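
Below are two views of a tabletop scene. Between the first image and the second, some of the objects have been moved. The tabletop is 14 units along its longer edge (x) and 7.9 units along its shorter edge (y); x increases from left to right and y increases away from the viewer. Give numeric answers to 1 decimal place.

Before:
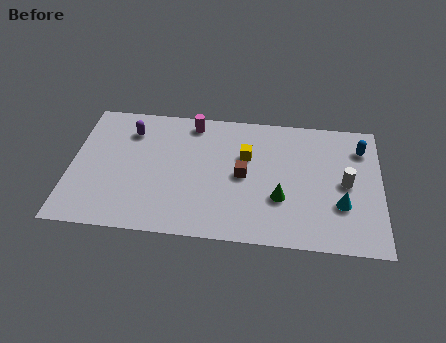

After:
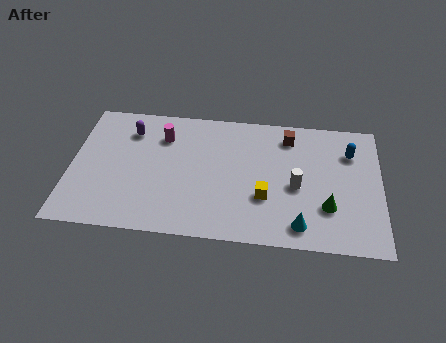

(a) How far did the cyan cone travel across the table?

2.3

From (12.2, 2.6) to (10.4, 1.2), the cyan cone covered √(1.8² + 1.4²) ≈ 2.3 units.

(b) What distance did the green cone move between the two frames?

2.1

The green cone moved from about (9.5, 2.7) to (11.6, 2.4), a distance of √(2.1² + 0.3²) ≈ 2.1.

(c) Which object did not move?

the purple capsule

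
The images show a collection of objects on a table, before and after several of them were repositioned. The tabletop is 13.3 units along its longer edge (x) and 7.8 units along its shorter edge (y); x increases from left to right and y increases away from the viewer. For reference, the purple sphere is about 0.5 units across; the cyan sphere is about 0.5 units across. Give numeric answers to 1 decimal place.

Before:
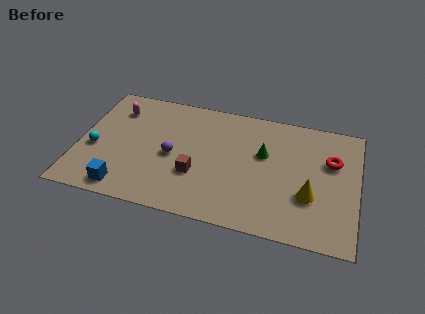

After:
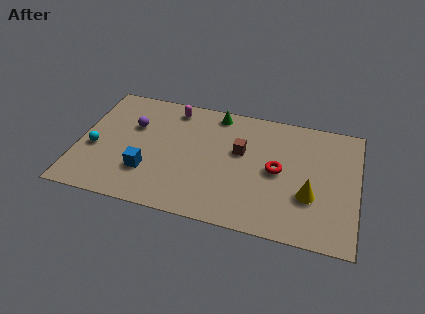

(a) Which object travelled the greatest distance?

the green cone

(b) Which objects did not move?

the cyan sphere and the yellow cone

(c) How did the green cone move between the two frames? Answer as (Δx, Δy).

(-2.4, 2.1)

The green cone started near (8.8, 4.8) and ended near (6.4, 6.9).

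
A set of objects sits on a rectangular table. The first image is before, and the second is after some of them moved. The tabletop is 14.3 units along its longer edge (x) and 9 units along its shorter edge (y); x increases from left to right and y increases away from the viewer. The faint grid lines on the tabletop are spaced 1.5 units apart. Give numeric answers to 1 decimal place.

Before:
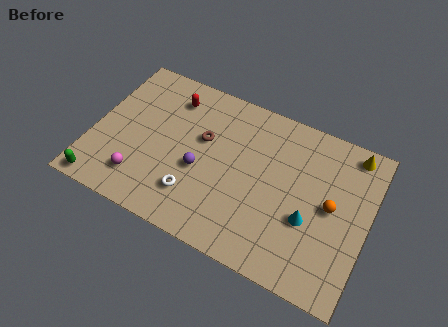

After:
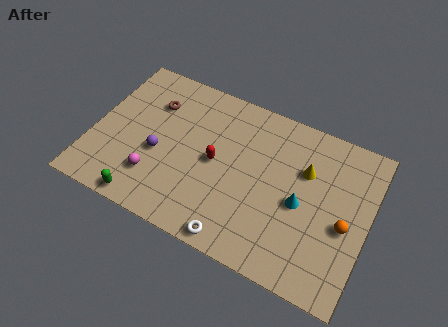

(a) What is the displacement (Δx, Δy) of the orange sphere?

(0.8, -0.7)

The orange sphere was at about (12.4, 4.6) and moved to about (13.2, 3.9).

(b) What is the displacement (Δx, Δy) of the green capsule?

(2.3, 0.0)

The green capsule was at about (0.9, 0.8) and moved to about (3.2, 0.8).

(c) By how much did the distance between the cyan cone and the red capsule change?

-4.1

The distance was about 8.6 in the first image and 4.5 in the second, so they moved 4.1 units closer together.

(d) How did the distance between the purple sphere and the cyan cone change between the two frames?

+1.7

Before: roughly 5.7 units apart; after: 7.4. That's 1.7 units further apart.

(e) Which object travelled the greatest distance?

the red capsule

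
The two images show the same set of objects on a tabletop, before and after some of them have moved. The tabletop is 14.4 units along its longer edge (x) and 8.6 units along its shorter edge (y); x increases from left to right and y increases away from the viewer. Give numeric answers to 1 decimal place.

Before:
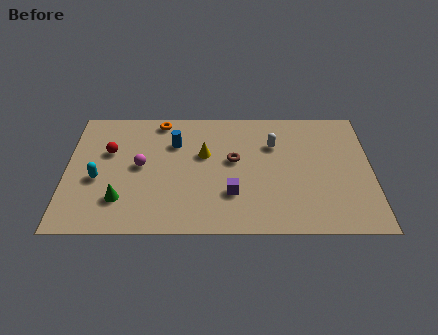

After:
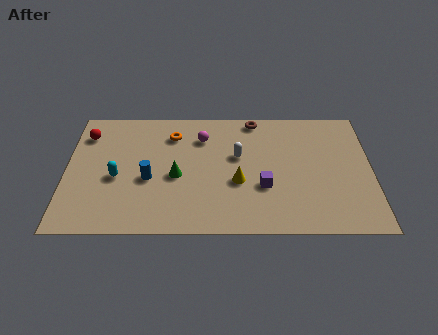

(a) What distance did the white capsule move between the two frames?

1.9

The white capsule was near (9.8, 6.0) before and (8.1, 5.2) after, so it travelled √(1.7² + 0.8²) ≈ 1.9 units.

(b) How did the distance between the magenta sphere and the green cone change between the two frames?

+0.5

Before: roughly 2.5 units apart; after: 3.0. That's 0.5 units further apart.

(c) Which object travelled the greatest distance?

the magenta sphere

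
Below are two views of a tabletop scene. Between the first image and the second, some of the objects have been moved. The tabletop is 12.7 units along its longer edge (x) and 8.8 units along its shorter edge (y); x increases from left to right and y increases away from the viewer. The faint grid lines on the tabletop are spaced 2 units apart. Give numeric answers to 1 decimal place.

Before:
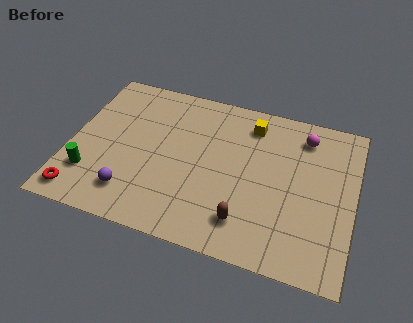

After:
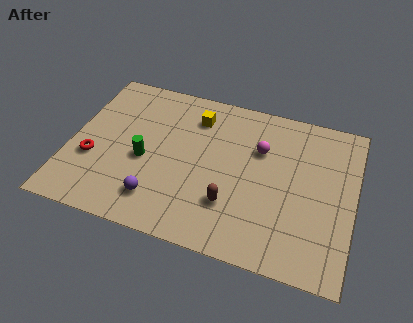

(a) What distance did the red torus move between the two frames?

2.1

The red torus moved from about (0.8, 1.1) to (1.1, 3.2), a distance of √(0.3² + 2.1²) ≈ 2.1.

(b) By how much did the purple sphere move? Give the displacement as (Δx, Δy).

(1.2, 0.0)

From the two frames, the purple sphere sits at roughly (3.0, 1.8) before and (4.2, 1.8) after.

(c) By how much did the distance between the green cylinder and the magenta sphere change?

-5.0

The distance was about 10.4 in the first image and 5.4 in the second, so they moved 5.0 units closer together.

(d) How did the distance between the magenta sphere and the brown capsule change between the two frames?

-2.3

They were about 5.8 units apart before and 3.5 after — 2.3 units closer together.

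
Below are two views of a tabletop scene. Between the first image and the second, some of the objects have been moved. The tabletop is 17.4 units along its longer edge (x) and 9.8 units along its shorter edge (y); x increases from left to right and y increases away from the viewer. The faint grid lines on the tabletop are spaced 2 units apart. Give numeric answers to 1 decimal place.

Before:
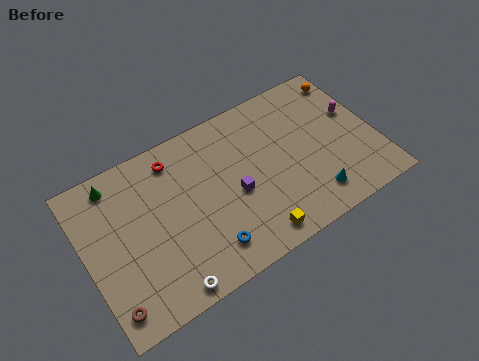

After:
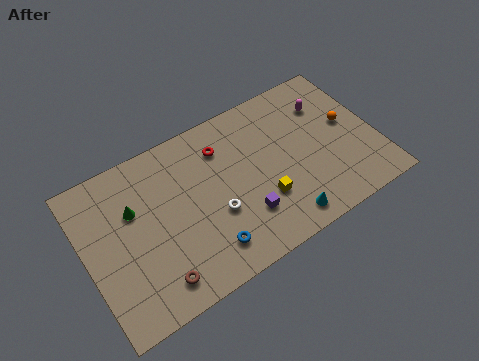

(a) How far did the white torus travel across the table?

4.4

From (4.1, 0.9) to (7.5, 3.7), the white torus covered √(3.4² + 2.8²) ≈ 4.4 units.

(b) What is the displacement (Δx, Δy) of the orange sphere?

(-0.6, -2.9)

From the two frames, the orange sphere sits at roughly (16.5, 8.3) before and (15.9, 5.4) after.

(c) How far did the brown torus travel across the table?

2.7

From (0.9, 1.5) to (3.6, 1.6), the brown torus covered √(2.7² + 0.1²) ≈ 2.7 units.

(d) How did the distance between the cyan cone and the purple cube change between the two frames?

-2.5

Before: roughly 5.0 units apart; after: 2.5. That's 2.5 units closer together.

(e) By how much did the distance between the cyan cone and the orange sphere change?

-1.1

They were about 7.3 units apart before and 6.2 after — 1.1 units closer together.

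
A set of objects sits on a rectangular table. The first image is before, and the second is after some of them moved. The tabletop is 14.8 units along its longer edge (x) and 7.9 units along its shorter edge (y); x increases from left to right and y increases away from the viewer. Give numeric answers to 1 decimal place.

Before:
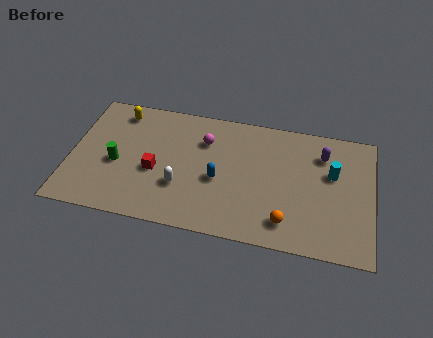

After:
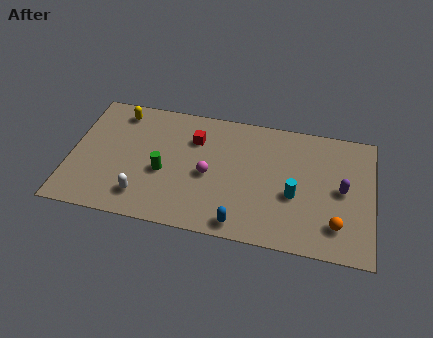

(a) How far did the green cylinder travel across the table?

2.3

From (2.3, 3.4) to (4.6, 3.3), the green cylinder covered √(2.3² + 0.1²) ≈ 2.3 units.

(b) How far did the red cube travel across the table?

3.0

The red cube was near (4.2, 3.3) before and (6.0, 5.7) after, so it travelled √(1.8² + 2.4²) ≈ 3.0 units.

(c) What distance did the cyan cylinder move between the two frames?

2.5

From (12.8, 4.9) to (11.0, 3.2), the cyan cylinder covered √(1.8² + 1.7²) ≈ 2.5 units.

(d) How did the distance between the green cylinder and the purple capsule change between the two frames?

-1.6

The distance was about 10.3 in the first image and 8.7 in the second, so they moved 1.6 units closer together.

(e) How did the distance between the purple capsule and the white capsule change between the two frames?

+2.3

Before: roughly 7.6 units apart; after: 9.9. That's 2.3 units further apart.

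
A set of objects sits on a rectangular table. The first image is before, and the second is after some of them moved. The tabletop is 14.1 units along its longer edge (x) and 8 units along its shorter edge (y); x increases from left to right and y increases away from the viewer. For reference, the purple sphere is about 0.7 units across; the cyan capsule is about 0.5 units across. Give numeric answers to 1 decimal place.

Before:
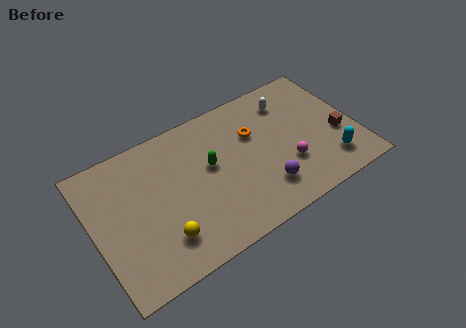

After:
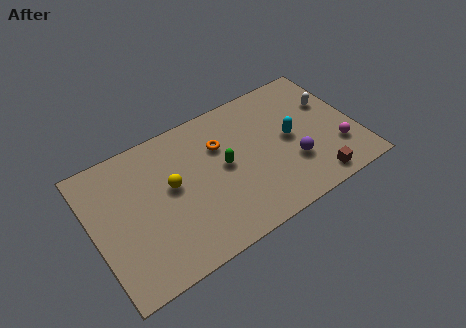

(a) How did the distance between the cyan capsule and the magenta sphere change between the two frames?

+0.5

The distance was about 2.4 in the first image and 2.9 in the second, so they moved 0.5 units further apart.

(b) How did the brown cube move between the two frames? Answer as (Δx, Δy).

(-1.7, -2.1)

From the two frames, the brown cube sits at roughly (13.1, 3.1) before and (11.4, 1.0) after.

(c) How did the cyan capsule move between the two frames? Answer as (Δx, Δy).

(-1.8, 2.4)

The cyan capsule was at about (12.4, 1.7) and moved to about (10.6, 4.1).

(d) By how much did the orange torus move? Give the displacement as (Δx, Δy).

(-1.8, 0.2)

The orange torus started near (8.8, 5.3) and ended near (7.0, 5.5).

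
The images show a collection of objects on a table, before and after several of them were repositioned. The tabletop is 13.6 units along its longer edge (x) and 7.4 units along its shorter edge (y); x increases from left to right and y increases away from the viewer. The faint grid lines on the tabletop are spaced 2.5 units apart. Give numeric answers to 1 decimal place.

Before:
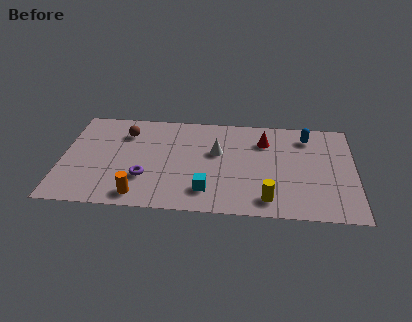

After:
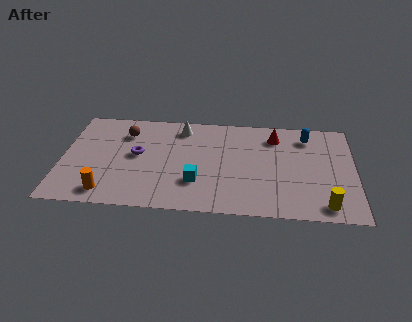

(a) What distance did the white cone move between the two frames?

2.4

From (7.2, 4.5) to (5.5, 6.2), the white cone covered √(1.7² + 1.7²) ≈ 2.4 units.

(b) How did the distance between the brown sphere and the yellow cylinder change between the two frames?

+2.4

Before: roughly 8.0 units apart; after: 10.4. That's 2.4 units further apart.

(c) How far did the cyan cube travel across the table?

0.8

From (6.8, 1.6) to (6.3, 2.2), the cyan cube covered √(0.5² + 0.6²) ≈ 0.8 units.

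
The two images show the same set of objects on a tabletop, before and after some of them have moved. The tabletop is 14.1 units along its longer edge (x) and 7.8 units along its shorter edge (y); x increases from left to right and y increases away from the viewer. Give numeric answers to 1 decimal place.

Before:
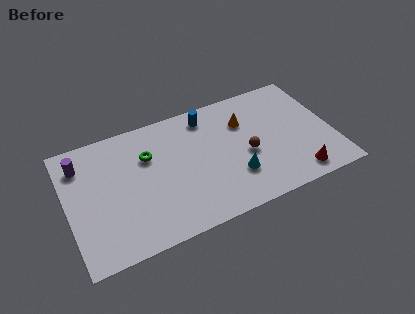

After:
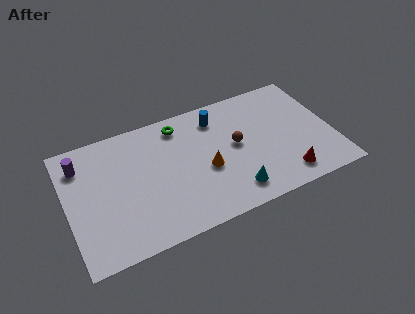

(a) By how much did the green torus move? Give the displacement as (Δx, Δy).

(1.8, 1.3)

The green torus started near (4.4, 5.3) and ended near (6.2, 6.6).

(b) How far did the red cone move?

0.6

The red cone was near (11.9, 1.1) before and (11.3, 1.3) after, so it travelled √(0.6² + 0.2²) ≈ 0.6 units.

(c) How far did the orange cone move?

3.2

The orange cone was near (9.6, 5.5) before and (7.3, 3.3) after, so it travelled √(2.3² + 2.2²) ≈ 3.2 units.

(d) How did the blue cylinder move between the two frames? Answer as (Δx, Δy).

(0.5, -0.3)

The blue cylinder was at about (7.7, 6.6) and moved to about (8.2, 6.3).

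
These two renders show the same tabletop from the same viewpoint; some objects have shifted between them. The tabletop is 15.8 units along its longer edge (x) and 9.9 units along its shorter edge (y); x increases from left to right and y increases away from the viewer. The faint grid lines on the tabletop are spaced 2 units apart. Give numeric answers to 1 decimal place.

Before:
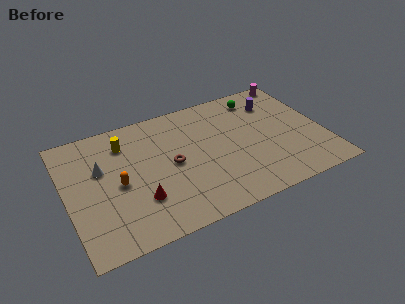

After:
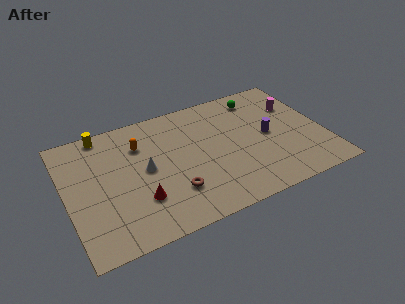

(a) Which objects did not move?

the red cone and the green sphere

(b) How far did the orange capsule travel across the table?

3.1

From (3.1, 4.6) to (4.7, 7.2), the orange capsule covered √(1.6² + 2.6²) ≈ 3.1 units.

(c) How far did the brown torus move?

2.2

From (6.4, 4.9) to (6.2, 2.7), the brown torus covered √(0.2² + 2.2²) ≈ 2.2 units.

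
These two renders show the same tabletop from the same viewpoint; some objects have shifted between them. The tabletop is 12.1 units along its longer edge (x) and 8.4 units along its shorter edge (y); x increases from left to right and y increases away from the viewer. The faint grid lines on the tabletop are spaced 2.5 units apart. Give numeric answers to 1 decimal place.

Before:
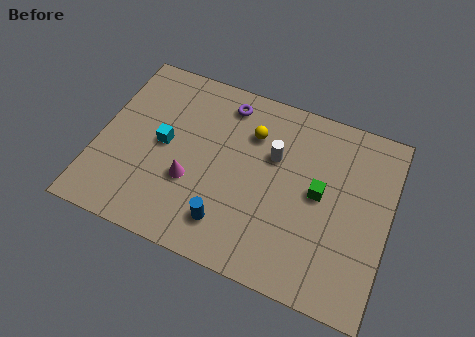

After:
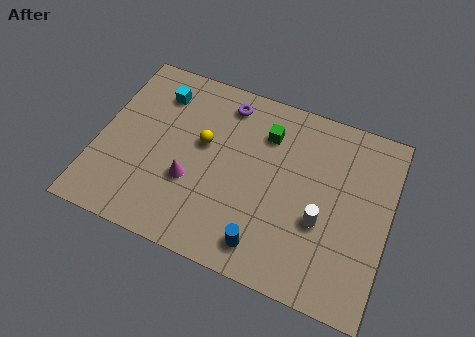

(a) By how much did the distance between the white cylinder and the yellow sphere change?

+4.2

They were about 1.2 units apart before and 5.4 after — 4.2 units further apart.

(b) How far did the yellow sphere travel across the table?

2.2

The yellow sphere moved from about (6.2, 6.1) to (4.3, 4.9), a distance of √(1.9² + 1.2²) ≈ 2.2.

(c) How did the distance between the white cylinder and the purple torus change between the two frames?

+3.1

Before: roughly 2.8 units apart; after: 5.9. That's 3.1 units further apart.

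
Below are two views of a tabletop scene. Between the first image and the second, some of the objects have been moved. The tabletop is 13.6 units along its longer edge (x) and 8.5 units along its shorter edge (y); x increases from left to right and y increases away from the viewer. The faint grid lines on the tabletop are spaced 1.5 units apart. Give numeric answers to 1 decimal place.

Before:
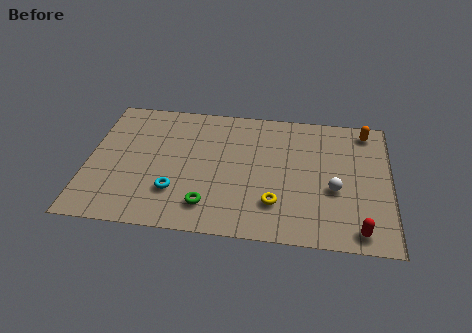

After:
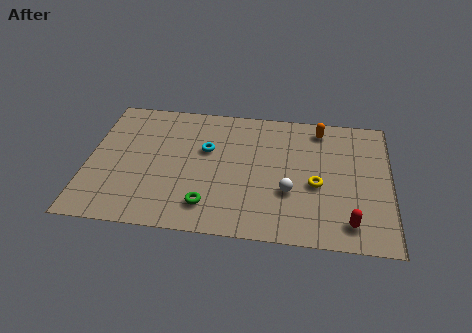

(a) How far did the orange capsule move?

2.1

From (12.5, 7.4) to (10.4, 7.3), the orange capsule covered √(2.1² + 0.1²) ≈ 2.1 units.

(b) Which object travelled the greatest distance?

the cyan torus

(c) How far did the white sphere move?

2.0

The white sphere was near (11.1, 3.4) before and (9.1, 3.0) after, so it travelled √(2.0² + 0.4²) ≈ 2.0 units.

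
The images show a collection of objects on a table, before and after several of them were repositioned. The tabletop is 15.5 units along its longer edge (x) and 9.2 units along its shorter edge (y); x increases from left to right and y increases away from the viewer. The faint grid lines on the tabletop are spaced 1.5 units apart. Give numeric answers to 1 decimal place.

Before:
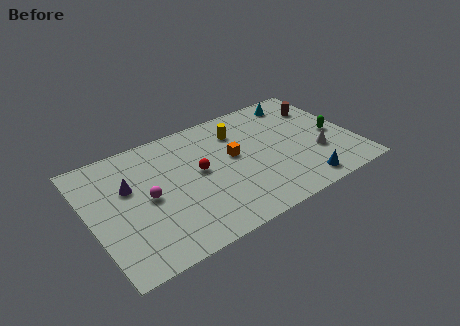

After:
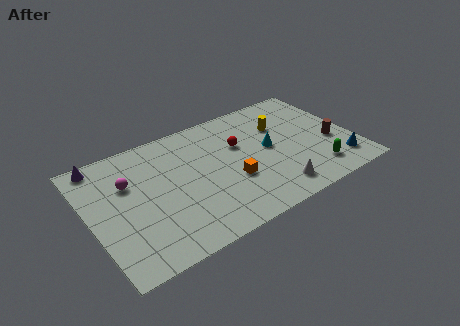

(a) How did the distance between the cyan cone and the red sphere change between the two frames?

-5.2

They were about 7.1 units apart before and 1.9 after — 5.2 units closer together.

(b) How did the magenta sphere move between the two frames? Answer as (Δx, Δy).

(-0.9, 1.6)

The magenta sphere was at about (3.3, 4.5) and moved to about (2.4, 6.1).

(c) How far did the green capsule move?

2.8

The green capsule moved from about (14.4, 4.2) to (12.9, 1.8), a distance of √(1.5² + 2.4²) ≈ 2.8.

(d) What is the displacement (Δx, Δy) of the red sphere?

(2.6, 0.9)

The red sphere started near (6.4, 5.0) and ended near (9.0, 5.9).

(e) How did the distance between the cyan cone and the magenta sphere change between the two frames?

-1.9

They were about 10.2 units apart before and 8.3 after — 1.9 units closer together.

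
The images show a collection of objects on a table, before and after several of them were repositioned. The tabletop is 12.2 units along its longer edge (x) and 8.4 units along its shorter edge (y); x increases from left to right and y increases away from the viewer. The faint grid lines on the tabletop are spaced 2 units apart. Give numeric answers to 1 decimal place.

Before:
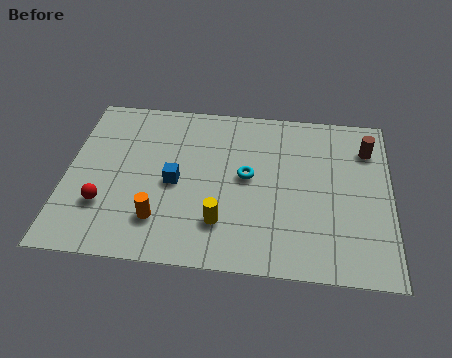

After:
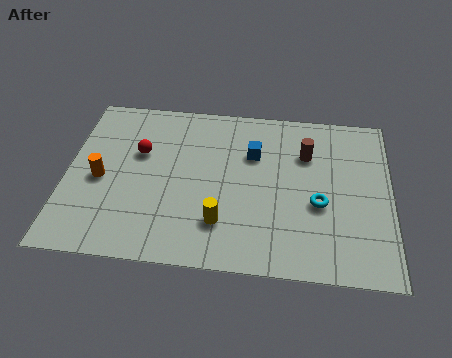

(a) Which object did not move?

the yellow cylinder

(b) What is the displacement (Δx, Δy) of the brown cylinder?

(-2.3, -0.5)

From the two frames, the brown cylinder sits at roughly (11.3, 6.4) before and (9.0, 5.9) after.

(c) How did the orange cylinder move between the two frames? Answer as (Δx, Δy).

(-2.3, 1.8)

The orange cylinder started near (3.6, 2.0) and ended near (1.3, 3.8).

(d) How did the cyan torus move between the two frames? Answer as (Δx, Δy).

(2.7, -1.1)

The cyan torus was at about (6.8, 4.5) and moved to about (9.5, 3.4).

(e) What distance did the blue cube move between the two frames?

3.4

From (4.1, 3.9) to (7.0, 5.7), the blue cube covered √(2.9² + 1.8²) ≈ 3.4 units.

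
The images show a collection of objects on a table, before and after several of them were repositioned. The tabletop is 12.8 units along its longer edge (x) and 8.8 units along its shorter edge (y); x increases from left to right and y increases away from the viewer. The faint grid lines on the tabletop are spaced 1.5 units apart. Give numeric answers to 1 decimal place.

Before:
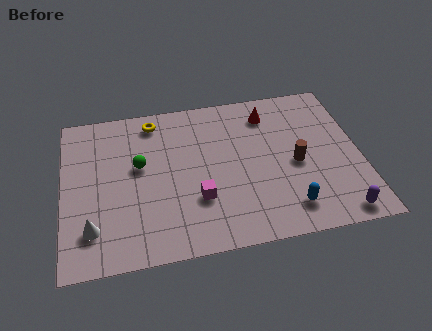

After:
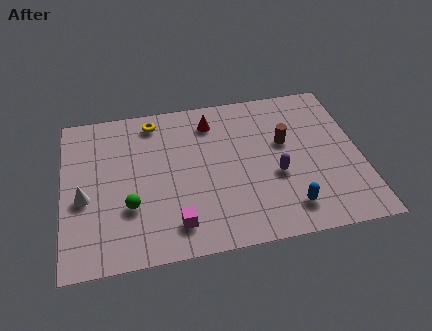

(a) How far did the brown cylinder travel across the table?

1.4

From (10.0, 4.0) to (9.6, 5.3), the brown cylinder covered √(0.4² + 1.3²) ≈ 1.4 units.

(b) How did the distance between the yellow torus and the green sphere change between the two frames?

+2.3

Before: roughly 2.6 units apart; after: 4.9. That's 2.3 units further apart.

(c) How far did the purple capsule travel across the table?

3.6

From (11.6, 0.9) to (9.1, 3.5), the purple capsule covered √(2.5² + 2.6²) ≈ 3.6 units.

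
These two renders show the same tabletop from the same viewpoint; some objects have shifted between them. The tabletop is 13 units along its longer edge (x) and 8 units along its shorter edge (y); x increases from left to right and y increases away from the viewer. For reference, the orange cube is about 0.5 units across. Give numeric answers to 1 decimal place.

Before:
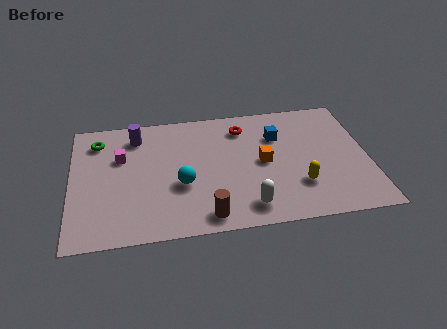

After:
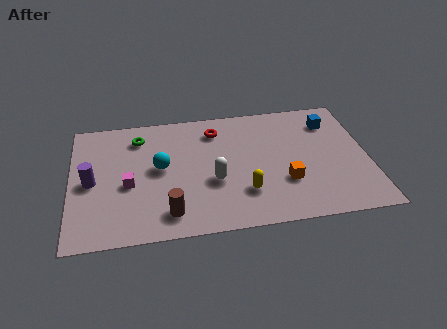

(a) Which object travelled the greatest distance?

the purple cylinder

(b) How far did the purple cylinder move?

3.4

The purple cylinder was near (2.9, 6.5) before and (0.9, 3.8) after, so it travelled √(2.0² + 2.7²) ≈ 3.4 units.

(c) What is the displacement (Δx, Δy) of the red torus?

(-1.2, 0.0)

The red torus started near (7.6, 6.4) and ended near (6.4, 6.4).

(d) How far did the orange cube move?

1.7

From (8.4, 4.0) to (9.3, 2.6), the orange cube covered √(0.9² + 1.4²) ≈ 1.7 units.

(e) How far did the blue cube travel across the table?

2.5

The blue cube moved from about (9.1, 5.6) to (11.5, 6.2), a distance of √(2.4² + 0.6²) ≈ 2.5.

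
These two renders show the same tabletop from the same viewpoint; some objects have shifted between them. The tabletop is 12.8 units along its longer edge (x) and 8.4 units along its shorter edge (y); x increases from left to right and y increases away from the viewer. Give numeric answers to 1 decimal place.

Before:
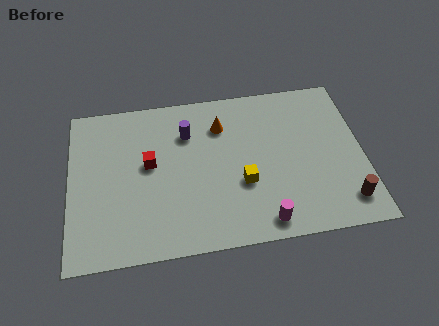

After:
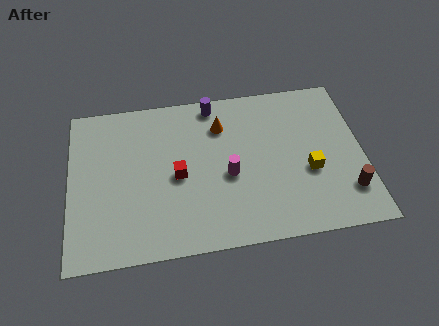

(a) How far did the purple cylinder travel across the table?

1.8

From (5.2, 6.1) to (6.4, 7.5), the purple cylinder covered √(1.2² + 1.4²) ≈ 1.8 units.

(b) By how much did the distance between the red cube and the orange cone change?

-0.5

The distance was about 3.6 in the first image and 3.1 in the second, so they moved 0.5 units closer together.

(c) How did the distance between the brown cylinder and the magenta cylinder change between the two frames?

+1.7

Before: roughly 3.6 units apart; after: 5.3. That's 1.7 units further apart.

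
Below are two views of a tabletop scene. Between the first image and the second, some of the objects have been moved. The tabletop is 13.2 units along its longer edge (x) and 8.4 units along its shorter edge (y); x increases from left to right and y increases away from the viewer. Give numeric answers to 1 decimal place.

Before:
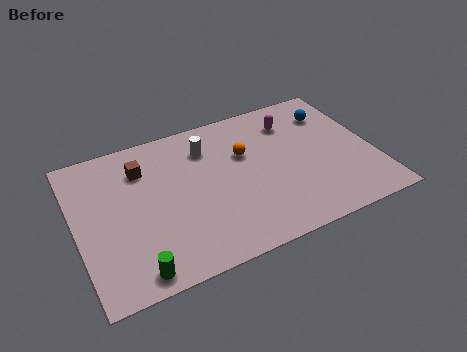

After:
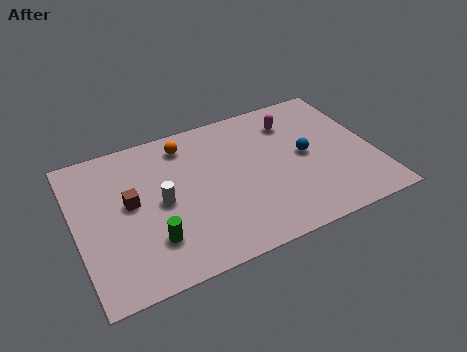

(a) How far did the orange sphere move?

3.0

The orange sphere was near (7.6, 5.4) before and (5.1, 7.0) after, so it travelled √(2.5² + 1.6²) ≈ 3.0 units.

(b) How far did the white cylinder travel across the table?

3.3

From (6.0, 6.4) to (3.7, 4.1), the white cylinder covered √(2.3² + 2.3²) ≈ 3.3 units.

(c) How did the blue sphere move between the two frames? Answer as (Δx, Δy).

(-1.5, -2.1)

The blue sphere was at about (11.7, 6.4) and moved to about (10.2, 4.3).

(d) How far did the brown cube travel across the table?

1.8

The brown cube was near (3.1, 6.3) before and (2.4, 4.6) after, so it travelled √(0.7² + 1.7²) ≈ 1.8 units.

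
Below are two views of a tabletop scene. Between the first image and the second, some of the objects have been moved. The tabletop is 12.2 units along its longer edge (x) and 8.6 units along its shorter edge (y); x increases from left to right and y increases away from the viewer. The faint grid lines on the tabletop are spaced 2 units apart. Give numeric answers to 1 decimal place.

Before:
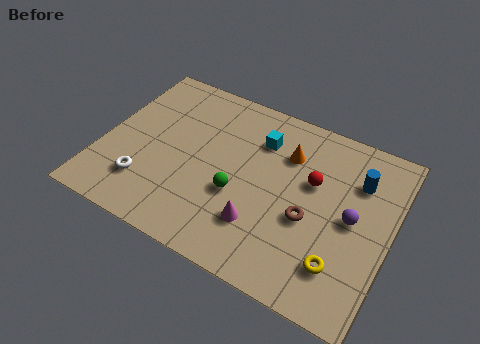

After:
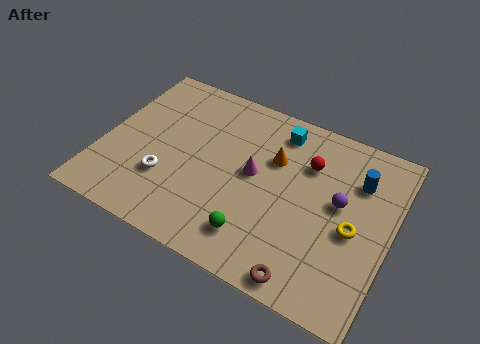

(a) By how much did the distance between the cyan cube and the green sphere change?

+2.4

The distance was about 3.1 in the first image and 5.5 in the second, so they moved 2.4 units further apart.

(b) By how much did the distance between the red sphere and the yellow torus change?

-0.5

They were about 3.7 units apart before and 3.2 after — 0.5 units closer together.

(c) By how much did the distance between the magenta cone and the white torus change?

-0.9

Before: roughly 4.9 units apart; after: 4.0. That's 0.9 units closer together.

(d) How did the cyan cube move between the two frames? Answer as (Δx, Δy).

(0.7, 0.8)

The cyan cube was at about (6.4, 6.4) and moved to about (7.1, 7.2).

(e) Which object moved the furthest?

the brown torus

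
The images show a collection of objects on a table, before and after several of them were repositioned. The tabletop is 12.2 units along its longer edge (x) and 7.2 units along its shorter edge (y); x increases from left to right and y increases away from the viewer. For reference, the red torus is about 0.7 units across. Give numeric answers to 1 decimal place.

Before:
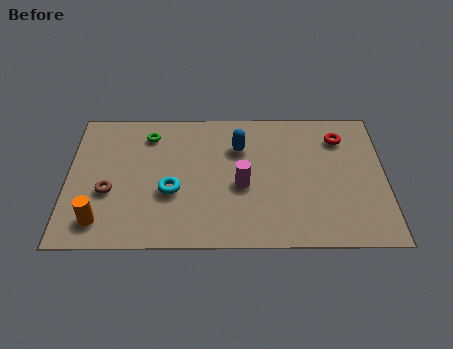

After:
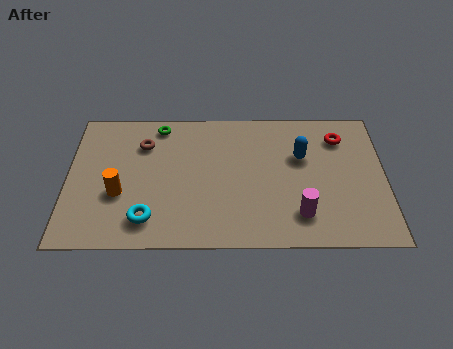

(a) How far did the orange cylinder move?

1.6

The orange cylinder was near (1.3, 1.3) before and (2.0, 2.7) after, so it travelled √(0.7² + 1.4²) ≈ 1.6 units.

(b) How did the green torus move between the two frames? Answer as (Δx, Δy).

(0.4, 0.5)

The green torus started near (3.1, 5.8) and ended near (3.5, 6.3).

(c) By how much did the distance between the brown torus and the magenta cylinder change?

+1.9

They were about 5.1 units apart before and 7.0 after — 1.9 units further apart.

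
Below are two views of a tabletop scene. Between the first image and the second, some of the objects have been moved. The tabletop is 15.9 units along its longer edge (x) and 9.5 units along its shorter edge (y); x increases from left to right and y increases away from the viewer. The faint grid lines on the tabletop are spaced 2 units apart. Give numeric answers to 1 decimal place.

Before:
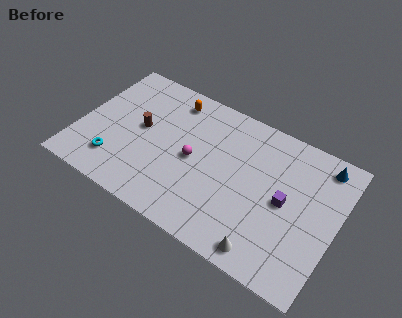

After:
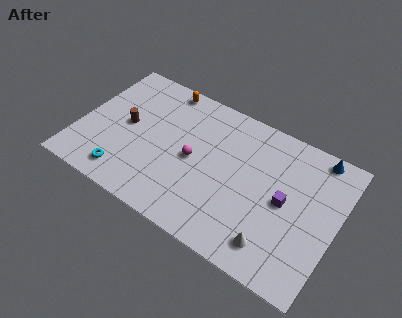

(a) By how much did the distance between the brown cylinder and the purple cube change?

+0.9

Before: roughly 9.1 units apart; after: 10.0. That's 0.9 units further apart.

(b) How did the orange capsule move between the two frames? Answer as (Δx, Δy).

(-0.7, 0.6)

The orange capsule was at about (5.2, 8.0) and moved to about (4.5, 8.6).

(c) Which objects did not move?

the magenta sphere and the purple cube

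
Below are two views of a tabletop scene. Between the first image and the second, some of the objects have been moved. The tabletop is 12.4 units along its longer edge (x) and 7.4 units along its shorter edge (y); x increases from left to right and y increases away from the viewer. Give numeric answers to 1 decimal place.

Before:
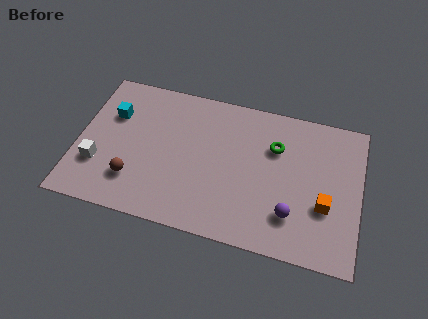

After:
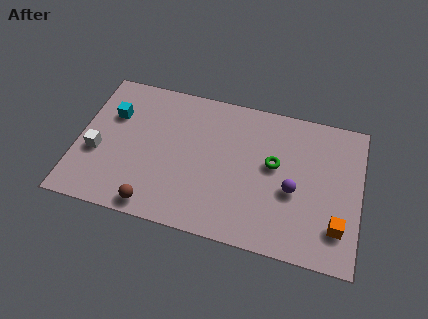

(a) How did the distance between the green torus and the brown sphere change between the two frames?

-0.8

The distance was about 6.8 in the first image and 6.0 in the second, so they moved 0.8 units closer together.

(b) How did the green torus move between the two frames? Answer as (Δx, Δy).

(0.0, -0.9)

From the two frames, the green torus sits at roughly (8.6, 5.1) before and (8.6, 4.2) after.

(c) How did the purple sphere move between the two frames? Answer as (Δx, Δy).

(0.0, 1.2)

The purple sphere started near (9.5, 1.9) and ended near (9.5, 3.1).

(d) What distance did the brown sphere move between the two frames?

1.5

From (2.6, 1.9) to (3.6, 0.8), the brown sphere covered √(1.0² + 1.1²) ≈ 1.5 units.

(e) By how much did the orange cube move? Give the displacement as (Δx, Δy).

(0.6, -0.9)

The orange cube started near (10.9, 2.7) and ended near (11.5, 1.8).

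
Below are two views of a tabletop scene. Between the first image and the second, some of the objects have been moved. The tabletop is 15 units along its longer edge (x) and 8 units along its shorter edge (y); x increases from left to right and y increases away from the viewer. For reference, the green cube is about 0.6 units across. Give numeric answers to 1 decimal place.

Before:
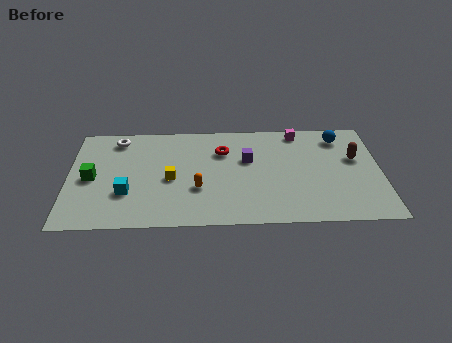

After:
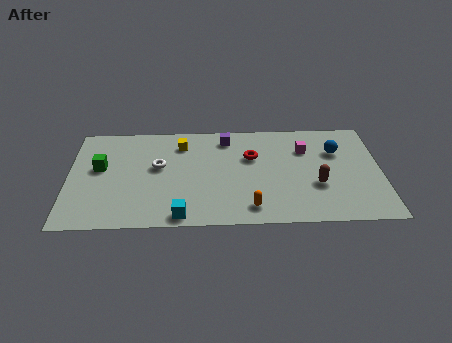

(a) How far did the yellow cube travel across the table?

2.7

The yellow cube was near (4.9, 3.6) before and (5.4, 6.3) after, so it travelled √(0.5² + 2.7²) ≈ 2.7 units.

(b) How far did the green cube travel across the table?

0.9

The green cube was near (1.1, 3.8) before and (1.5, 4.6) after, so it travelled √(0.4² + 0.8²) ≈ 0.9 units.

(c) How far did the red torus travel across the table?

1.5

The red torus moved from about (7.4, 5.7) to (8.8, 5.2), a distance of √(1.4² + 0.5²) ≈ 1.5.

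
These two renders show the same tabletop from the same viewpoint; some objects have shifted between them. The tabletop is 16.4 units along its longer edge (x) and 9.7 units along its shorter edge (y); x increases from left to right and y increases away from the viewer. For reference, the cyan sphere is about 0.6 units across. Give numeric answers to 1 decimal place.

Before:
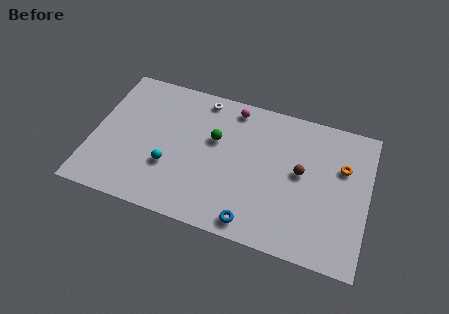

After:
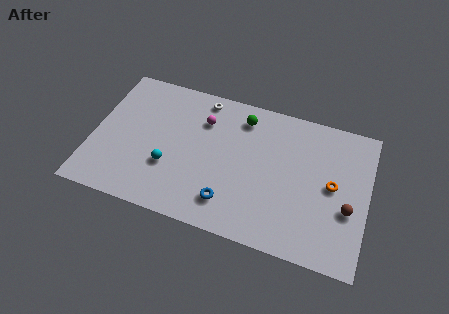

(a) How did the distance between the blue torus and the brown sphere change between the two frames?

+2.2

They were about 4.9 units apart before and 7.1 after — 2.2 units further apart.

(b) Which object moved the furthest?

the brown sphere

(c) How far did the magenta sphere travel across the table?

2.2

The magenta sphere moved from about (8.1, 8.5) to (6.4, 7.1), a distance of √(1.7² + 1.4²) ≈ 2.2.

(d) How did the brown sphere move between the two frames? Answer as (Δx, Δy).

(2.9, -1.6)

The brown sphere was at about (12.4, 5.3) and moved to about (15.3, 3.7).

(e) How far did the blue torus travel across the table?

1.7

From (9.9, 1.1) to (8.4, 2.0), the blue torus covered √(1.5² + 0.9²) ≈ 1.7 units.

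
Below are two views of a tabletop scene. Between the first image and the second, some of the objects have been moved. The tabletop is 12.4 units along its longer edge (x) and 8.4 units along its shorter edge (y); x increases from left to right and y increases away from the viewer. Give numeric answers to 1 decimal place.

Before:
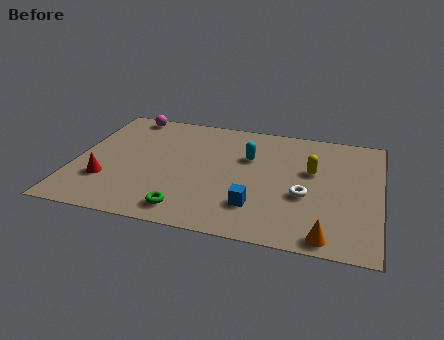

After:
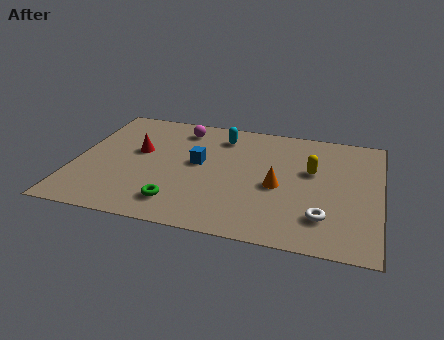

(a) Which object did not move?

the yellow capsule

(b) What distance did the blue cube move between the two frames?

3.5

The blue cube moved from about (7.5, 2.1) to (5.0, 4.6), a distance of √(2.5² + 2.5²) ≈ 3.5.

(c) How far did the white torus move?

1.5

The white torus moved from about (9.4, 3.3) to (10.2, 2.0), a distance of √(0.8² + 1.3²) ≈ 1.5.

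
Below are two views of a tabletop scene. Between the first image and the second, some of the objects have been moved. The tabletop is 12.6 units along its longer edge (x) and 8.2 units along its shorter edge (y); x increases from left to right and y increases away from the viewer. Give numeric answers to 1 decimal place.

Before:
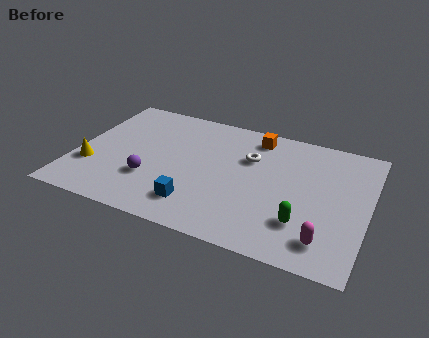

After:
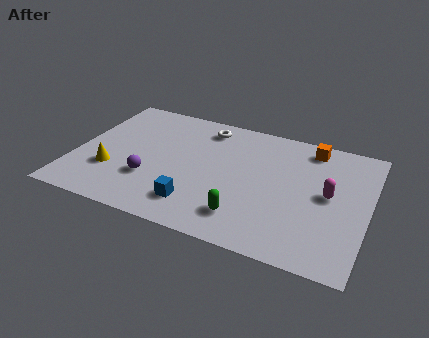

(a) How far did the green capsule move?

2.5

From (10.0, 2.2) to (7.6, 1.7), the green capsule covered √(2.4² + 0.5²) ≈ 2.5 units.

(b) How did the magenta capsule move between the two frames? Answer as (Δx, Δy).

(-0.1, 2.8)

From the two frames, the magenta capsule sits at roughly (11.0, 1.5) before and (10.9, 4.3) after.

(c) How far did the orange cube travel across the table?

2.4

The orange cube was near (7.5, 7.0) before and (9.9, 7.1) after, so it travelled √(2.4² + 0.1²) ≈ 2.4 units.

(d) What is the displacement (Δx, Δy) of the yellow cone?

(0.9, 0.0)

From the two frames, the yellow cone sits at roughly (0.8, 2.6) before and (1.7, 2.6) after.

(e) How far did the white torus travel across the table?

2.5

The white torus moved from about (7.4, 5.5) to (5.3, 6.9), a distance of √(2.1² + 1.4²) ≈ 2.5.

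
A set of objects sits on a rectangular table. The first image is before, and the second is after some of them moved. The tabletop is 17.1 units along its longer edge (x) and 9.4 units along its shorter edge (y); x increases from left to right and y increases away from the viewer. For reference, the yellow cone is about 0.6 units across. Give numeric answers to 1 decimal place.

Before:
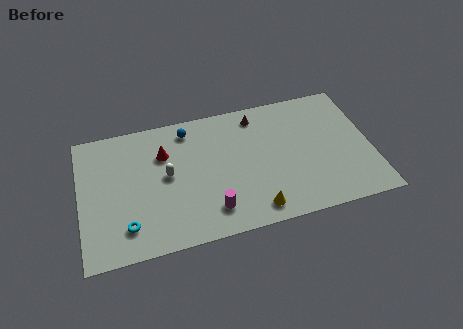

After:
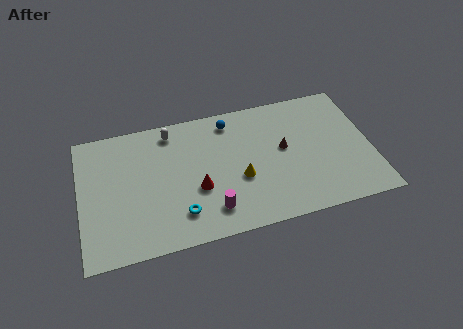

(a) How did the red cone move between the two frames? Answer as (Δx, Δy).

(1.8, -3.0)

The red cone was at about (5.0, 6.6) and moved to about (6.8, 3.6).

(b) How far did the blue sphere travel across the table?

2.5

The blue sphere moved from about (6.5, 8.0) to (9.0, 8.0), a distance of √(2.5² + 0.0²) ≈ 2.5.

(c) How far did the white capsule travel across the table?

3.1

The white capsule was near (5.1, 5.0) before and (5.5, 8.1) after, so it travelled √(0.4² + 3.1²) ≈ 3.1 units.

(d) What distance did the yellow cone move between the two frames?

2.5

The yellow cone moved from about (10.0, 1.3) to (9.3, 3.7), a distance of √(0.7² + 2.4²) ≈ 2.5.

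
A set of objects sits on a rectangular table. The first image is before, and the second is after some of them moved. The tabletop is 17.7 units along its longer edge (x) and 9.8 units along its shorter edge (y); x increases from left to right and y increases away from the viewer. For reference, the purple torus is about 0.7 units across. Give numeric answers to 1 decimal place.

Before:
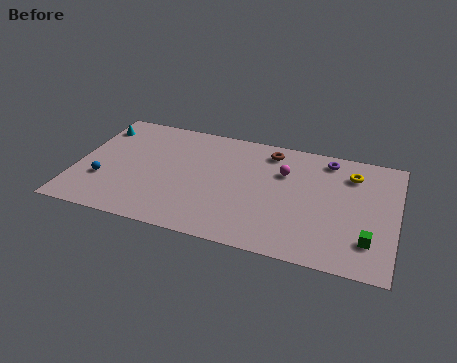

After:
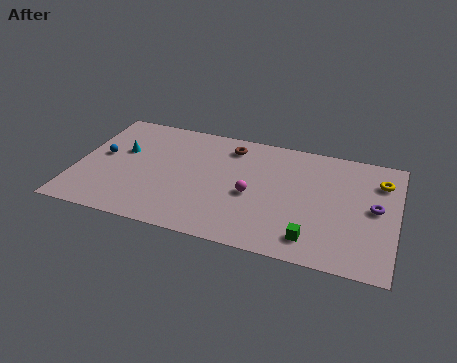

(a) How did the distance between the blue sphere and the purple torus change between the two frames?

+2.0

They were about 13.2 units apart before and 15.2 after — 2.0 units further apart.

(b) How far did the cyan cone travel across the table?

2.4

The cyan cone moved from about (0.8, 7.8) to (2.4, 6.0), a distance of √(1.6² + 1.8²) ≈ 2.4.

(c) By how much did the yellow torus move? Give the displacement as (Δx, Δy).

(1.6, -0.2)

From the two frames, the yellow torus sits at roughly (15.1, 7.6) before and (16.7, 7.4) after.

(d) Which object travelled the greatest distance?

the purple torus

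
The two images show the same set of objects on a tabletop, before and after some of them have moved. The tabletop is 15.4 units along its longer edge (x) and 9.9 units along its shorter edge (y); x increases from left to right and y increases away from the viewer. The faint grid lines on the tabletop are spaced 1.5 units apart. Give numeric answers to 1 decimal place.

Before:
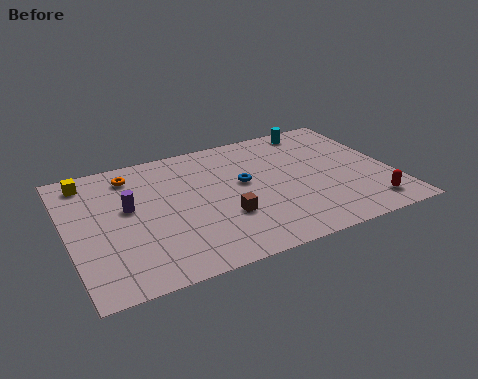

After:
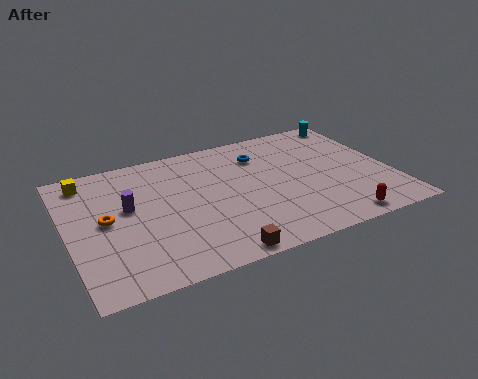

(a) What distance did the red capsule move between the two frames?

1.7

The red capsule was near (13.9, 1.6) before and (12.3, 1.0) after, so it travelled √(1.6² + 0.6²) ≈ 1.7 units.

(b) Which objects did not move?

the purple cylinder and the yellow cube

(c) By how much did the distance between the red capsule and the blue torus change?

+0.3

The distance was about 6.8 in the first image and 7.1 in the second, so they moved 0.3 units further apart.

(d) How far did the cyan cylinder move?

2.0

The cyan cylinder moved from about (12.4, 8.8) to (14.4, 8.9), a distance of √(2.0² + 0.1²) ≈ 2.0.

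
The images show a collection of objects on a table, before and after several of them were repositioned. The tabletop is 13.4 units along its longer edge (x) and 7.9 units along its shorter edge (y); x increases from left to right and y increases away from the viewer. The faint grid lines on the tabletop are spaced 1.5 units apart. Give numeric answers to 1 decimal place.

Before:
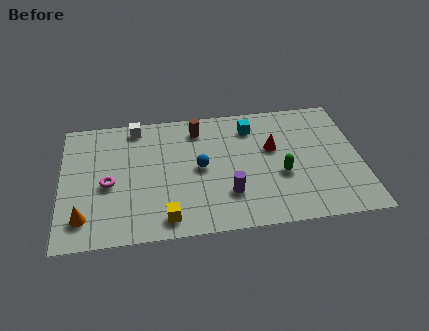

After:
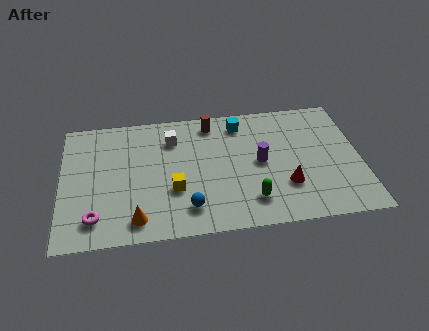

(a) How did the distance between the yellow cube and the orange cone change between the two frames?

-1.3

They were about 3.6 units apart before and 2.3 after — 1.3 units closer together.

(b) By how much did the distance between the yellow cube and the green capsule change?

-2.0

The distance was about 5.6 in the first image and 3.6 in the second, so they moved 2.0 units closer together.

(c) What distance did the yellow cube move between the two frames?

1.7

The yellow cube was near (4.6, 1.1) before and (5.0, 2.8) after, so it travelled √(0.4² + 1.7²) ≈ 1.7 units.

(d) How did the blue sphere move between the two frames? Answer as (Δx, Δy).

(-0.6, -2.4)

The blue sphere started near (6.2, 4.0) and ended near (5.6, 1.6).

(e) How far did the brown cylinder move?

0.7

The brown cylinder moved from about (6.2, 6.5) to (6.8, 6.8), a distance of √(0.6² + 0.3²) ≈ 0.7.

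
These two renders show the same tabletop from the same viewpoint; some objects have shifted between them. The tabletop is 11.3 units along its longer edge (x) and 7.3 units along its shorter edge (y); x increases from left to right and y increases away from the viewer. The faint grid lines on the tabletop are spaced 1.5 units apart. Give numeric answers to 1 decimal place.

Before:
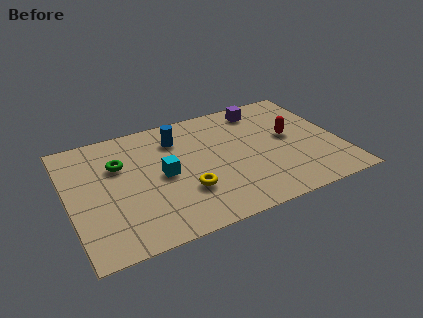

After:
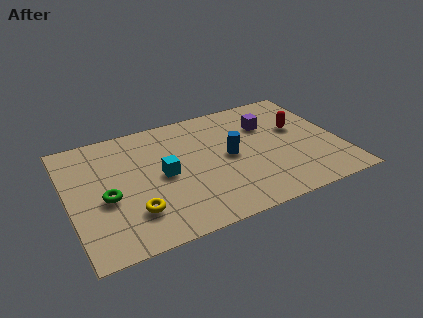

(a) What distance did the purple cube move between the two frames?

1.1

The purple cube was near (8.4, 6.2) before and (8.5, 5.1) after, so it travelled √(0.1² + 1.1²) ≈ 1.1 units.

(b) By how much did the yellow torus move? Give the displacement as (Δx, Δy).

(-2.2, -0.4)

The yellow torus started near (4.7, 2.3) and ended near (2.5, 1.9).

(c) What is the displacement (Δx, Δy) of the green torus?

(-0.7, -1.8)

From the two frames, the green torus sits at roughly (2.2, 4.9) before and (1.5, 3.1) after.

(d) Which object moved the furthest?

the blue cylinder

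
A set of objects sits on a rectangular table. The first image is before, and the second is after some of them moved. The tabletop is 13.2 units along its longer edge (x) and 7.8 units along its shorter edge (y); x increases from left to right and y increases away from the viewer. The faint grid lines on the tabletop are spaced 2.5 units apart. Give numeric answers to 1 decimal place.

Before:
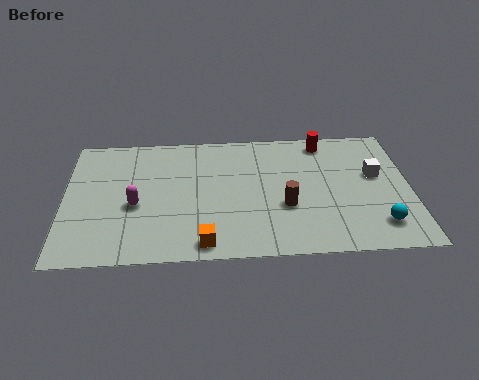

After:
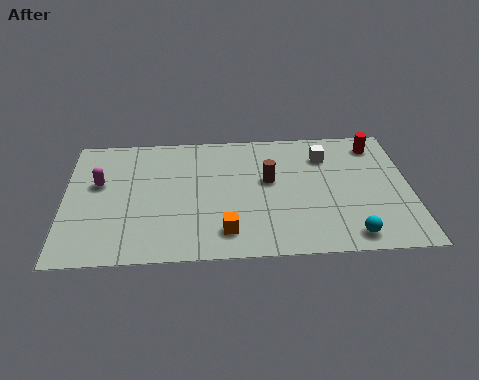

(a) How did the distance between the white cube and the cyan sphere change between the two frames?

+2.0

Before: roughly 3.0 units apart; after: 5.0. That's 2.0 units further apart.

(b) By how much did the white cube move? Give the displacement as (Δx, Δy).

(-1.9, 1.3)

The white cube started near (11.9, 4.6) and ended near (10.0, 5.9).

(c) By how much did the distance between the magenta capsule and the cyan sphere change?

+0.8

The distance was about 9.4 in the first image and 10.2 in the second, so they moved 0.8 units further apart.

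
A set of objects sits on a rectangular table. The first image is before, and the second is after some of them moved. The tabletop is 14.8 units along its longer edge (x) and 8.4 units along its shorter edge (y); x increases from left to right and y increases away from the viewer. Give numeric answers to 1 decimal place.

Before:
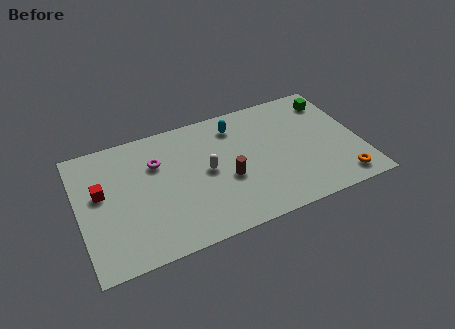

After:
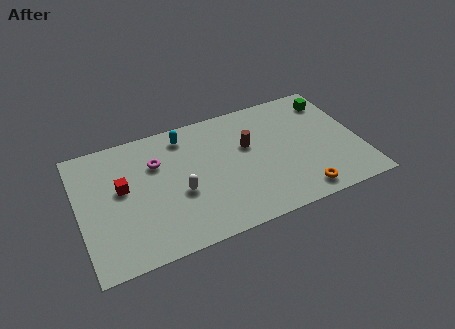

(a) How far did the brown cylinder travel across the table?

2.2

The brown cylinder moved from about (7.7, 3.4) to (9.0, 5.2), a distance of √(1.3² + 1.8²) ≈ 2.2.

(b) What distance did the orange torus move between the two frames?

2.2

The orange torus moved from about (13.5, 1.2) to (11.3, 1.1), a distance of √(2.2² + 0.1²) ≈ 2.2.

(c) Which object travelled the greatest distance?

the cyan capsule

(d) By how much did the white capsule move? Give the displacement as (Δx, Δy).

(-1.5, -0.9)

The white capsule started near (6.7, 4.3) and ended near (5.2, 3.4).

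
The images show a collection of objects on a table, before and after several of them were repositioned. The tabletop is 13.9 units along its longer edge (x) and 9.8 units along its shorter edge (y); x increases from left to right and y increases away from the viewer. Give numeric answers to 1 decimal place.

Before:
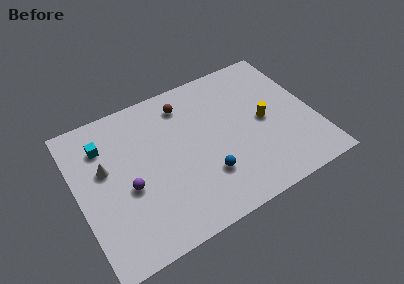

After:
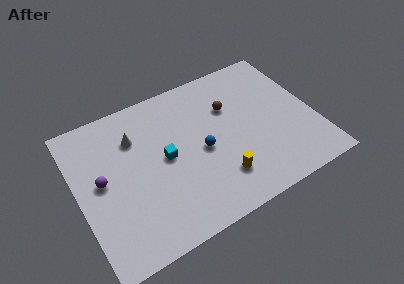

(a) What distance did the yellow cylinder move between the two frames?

4.0

From (11.0, 4.8) to (7.9, 2.3), the yellow cylinder covered √(3.1² + 2.5²) ≈ 4.0 units.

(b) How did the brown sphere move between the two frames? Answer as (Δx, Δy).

(2.5, -1.4)

From the two frames, the brown sphere sits at roughly (6.7, 8.0) before and (9.2, 6.6) after.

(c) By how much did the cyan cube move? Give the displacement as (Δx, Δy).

(3.3, -2.4)

From the two frames, the cyan cube sits at roughly (1.8, 7.4) before and (5.1, 5.0) after.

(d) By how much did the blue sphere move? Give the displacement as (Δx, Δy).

(0.0, 1.7)

From the two frames, the blue sphere sits at roughly (7.2, 2.8) before and (7.2, 4.5) after.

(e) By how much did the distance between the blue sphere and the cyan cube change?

-4.9

They were about 7.1 units apart before and 2.2 after — 4.9 units closer together.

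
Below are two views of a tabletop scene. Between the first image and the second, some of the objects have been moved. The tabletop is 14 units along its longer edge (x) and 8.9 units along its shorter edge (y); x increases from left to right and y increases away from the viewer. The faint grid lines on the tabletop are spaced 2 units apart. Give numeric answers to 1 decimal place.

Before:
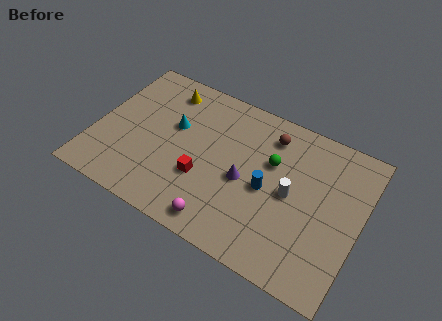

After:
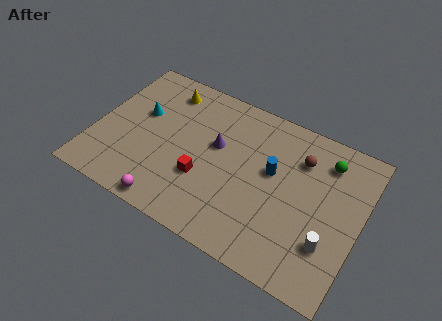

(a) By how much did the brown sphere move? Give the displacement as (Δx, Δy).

(1.7, -0.6)

The brown sphere was at about (8.9, 7.2) and moved to about (10.6, 6.6).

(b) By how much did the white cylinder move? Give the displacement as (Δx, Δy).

(2.2, -1.8)

The white cylinder started near (10.4, 4.4) and ended near (12.6, 2.6).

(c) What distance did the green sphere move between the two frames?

3.0

From (9.2, 5.7) to (11.9, 7.1), the green sphere covered √(2.7² + 1.4²) ≈ 3.0 units.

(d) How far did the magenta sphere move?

2.7

The magenta sphere was near (7.2, 1.1) before and (4.5, 0.8) after, so it travelled √(2.7² + 0.3²) ≈ 2.7 units.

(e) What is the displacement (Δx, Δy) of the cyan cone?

(-1.8, 0.0)

The cyan cone started near (4.0, 5.4) and ended near (2.2, 5.4).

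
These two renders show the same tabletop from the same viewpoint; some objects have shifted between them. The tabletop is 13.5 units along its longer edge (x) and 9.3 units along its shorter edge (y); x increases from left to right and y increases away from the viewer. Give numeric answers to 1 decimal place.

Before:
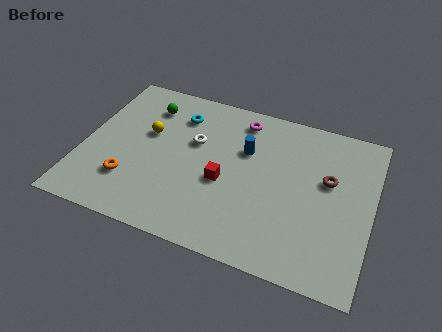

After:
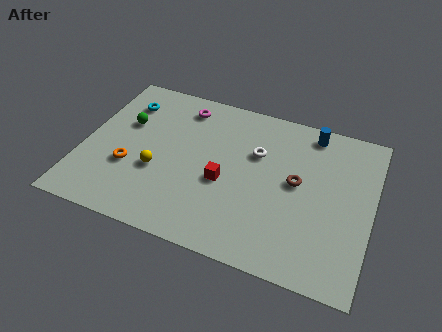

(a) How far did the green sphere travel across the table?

1.7

The green sphere moved from about (2.7, 7.3) to (1.8, 5.9), a distance of √(0.9² + 1.4²) ≈ 1.7.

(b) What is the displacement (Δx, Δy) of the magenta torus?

(-2.8, -0.1)

From the two frames, the magenta torus sits at roughly (7.1, 7.9) before and (4.3, 7.8) after.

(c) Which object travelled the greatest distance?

the blue cylinder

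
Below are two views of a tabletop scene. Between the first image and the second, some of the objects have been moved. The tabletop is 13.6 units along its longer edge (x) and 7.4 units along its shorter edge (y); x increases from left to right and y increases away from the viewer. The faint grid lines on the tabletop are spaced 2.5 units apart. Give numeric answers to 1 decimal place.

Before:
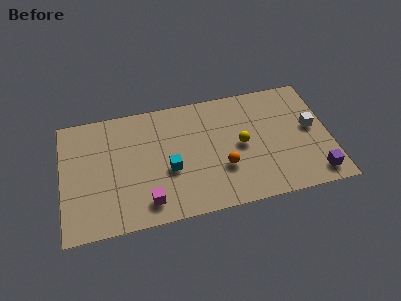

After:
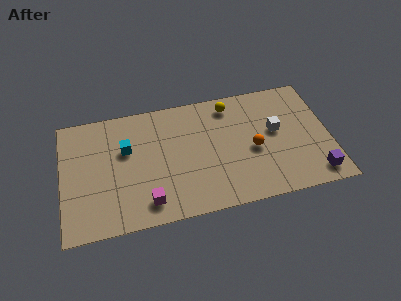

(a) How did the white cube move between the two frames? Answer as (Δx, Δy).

(-1.8, 0.2)

From the two frames, the white cube sits at roughly (12.7, 4.0) before and (10.9, 4.2) after.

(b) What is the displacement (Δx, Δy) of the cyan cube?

(-2.1, 1.7)

The cyan cube was at about (5.4, 3.0) and moved to about (3.3, 4.7).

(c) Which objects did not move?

the magenta cube and the purple cube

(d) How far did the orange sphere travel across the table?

1.8

The orange sphere was near (8.1, 2.5) before and (9.7, 3.3) after, so it travelled √(1.6² + 0.8²) ≈ 1.8 units.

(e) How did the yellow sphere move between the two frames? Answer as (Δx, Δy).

(-0.4, 2.6)

From the two frames, the yellow sphere sits at roughly (9.1, 3.7) before and (8.7, 6.3) after.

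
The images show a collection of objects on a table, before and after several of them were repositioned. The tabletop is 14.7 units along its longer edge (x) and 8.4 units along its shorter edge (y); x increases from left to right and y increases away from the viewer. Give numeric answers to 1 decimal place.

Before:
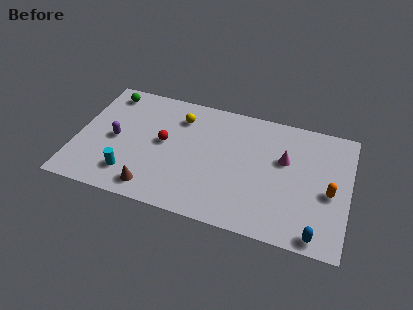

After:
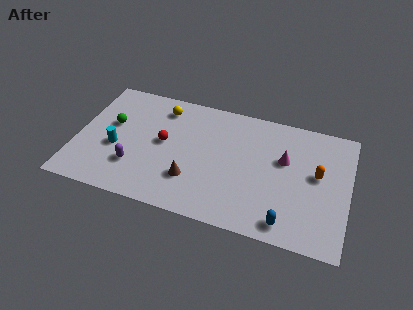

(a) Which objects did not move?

the red sphere and the magenta cone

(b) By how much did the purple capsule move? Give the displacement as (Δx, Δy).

(1.2, -1.6)

The purple capsule started near (2.1, 4.0) and ended near (3.3, 2.4).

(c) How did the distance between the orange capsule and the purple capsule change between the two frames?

-1.6

They were about 11.6 units apart before and 10.0 after — 1.6 units closer together.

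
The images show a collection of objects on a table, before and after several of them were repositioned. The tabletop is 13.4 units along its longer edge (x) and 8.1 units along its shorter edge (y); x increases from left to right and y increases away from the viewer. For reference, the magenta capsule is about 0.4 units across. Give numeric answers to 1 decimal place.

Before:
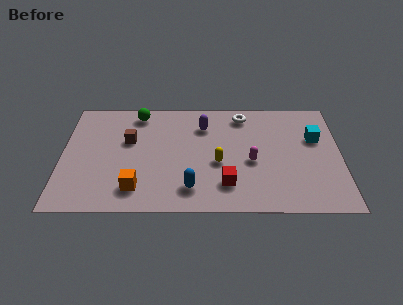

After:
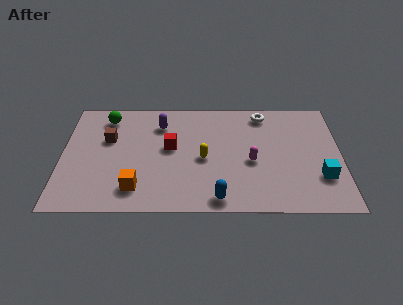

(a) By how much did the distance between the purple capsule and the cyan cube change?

+3.1

The distance was about 5.5 in the first image and 8.6 in the second, so they moved 3.1 units further apart.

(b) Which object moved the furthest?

the red cube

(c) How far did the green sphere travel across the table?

1.5

The green sphere was near (3.6, 7.0) before and (2.1, 6.7) after, so it travelled √(1.5² + 0.3²) ≈ 1.5 units.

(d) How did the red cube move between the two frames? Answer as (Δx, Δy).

(-2.7, 2.6)

The red cube was at about (7.9, 1.9) and moved to about (5.2, 4.5).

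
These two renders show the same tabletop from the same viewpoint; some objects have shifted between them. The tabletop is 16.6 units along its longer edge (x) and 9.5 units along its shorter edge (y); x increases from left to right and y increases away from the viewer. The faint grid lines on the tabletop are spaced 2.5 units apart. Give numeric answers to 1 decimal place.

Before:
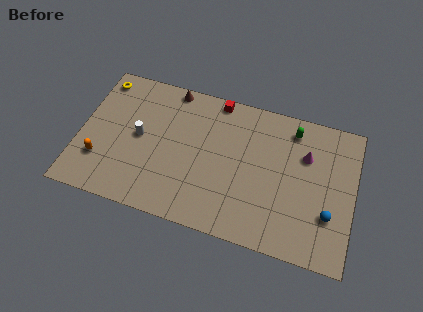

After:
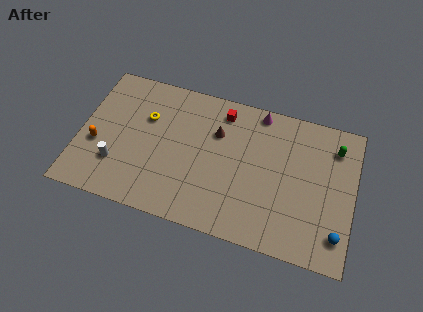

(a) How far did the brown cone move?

3.7

The brown cone moved from about (5.2, 8.7) to (8.2, 6.5), a distance of √(3.0² + 2.2²) ≈ 3.7.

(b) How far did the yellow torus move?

3.6

The yellow torus was near (0.9, 8.2) before and (3.9, 6.3) after, so it travelled √(3.0² + 1.9²) ≈ 3.6 units.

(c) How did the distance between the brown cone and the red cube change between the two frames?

-1.3

Before: roughly 2.8 units apart; after: 1.5. That's 1.3 units closer together.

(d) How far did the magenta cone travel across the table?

3.7

From (13.6, 6.5) to (10.6, 8.6), the magenta cone covered √(3.0² + 2.1²) ≈ 3.7 units.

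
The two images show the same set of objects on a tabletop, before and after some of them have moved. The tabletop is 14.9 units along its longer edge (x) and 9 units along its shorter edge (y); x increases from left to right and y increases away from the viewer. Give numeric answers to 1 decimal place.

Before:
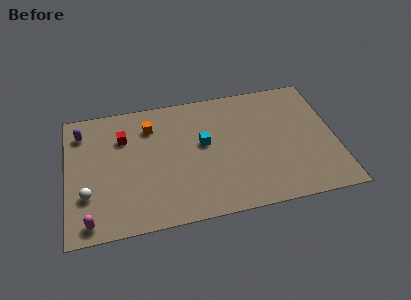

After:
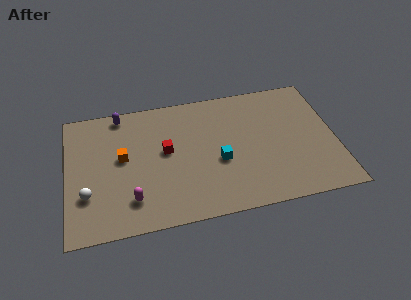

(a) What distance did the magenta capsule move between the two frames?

2.5

The magenta capsule was near (1.2, 1.0) before and (3.5, 2.0) after, so it travelled √(2.3² + 1.0²) ≈ 2.5 units.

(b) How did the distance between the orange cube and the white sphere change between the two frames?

-2.5

Before: roughly 5.5 units apart; after: 3.0. That's 2.5 units closer together.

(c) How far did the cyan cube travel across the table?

1.6

The cyan cube moved from about (7.6, 5.1) to (8.4, 3.7), a distance of √(0.8² + 1.4²) ≈ 1.6.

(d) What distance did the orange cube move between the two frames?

2.5

From (4.7, 6.9) to (3.1, 5.0), the orange cube covered √(1.6² + 1.9²) ≈ 2.5 units.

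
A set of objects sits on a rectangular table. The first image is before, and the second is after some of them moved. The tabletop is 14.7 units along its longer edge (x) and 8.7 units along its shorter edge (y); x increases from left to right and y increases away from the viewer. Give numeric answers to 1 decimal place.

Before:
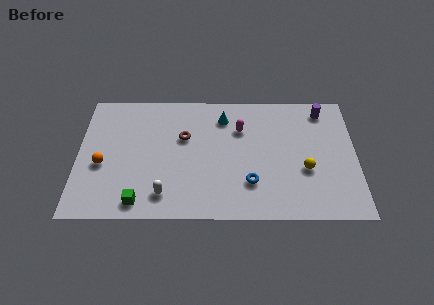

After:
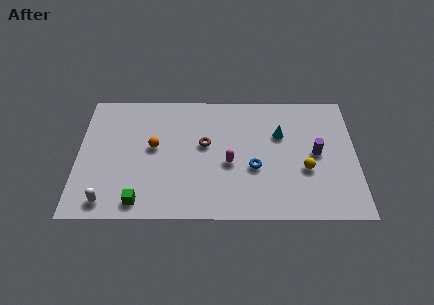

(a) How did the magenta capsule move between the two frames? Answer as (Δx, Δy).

(-0.6, -2.4)

From the two frames, the magenta capsule sits at roughly (8.6, 6.1) before and (8.0, 3.7) after.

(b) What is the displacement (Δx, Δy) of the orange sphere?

(2.7, 1.2)

The orange sphere was at about (1.3, 3.6) and moved to about (4.0, 4.8).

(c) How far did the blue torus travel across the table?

1.0

From (9.1, 2.4) to (9.3, 3.4), the blue torus covered √(0.2² + 1.0²) ≈ 1.0 units.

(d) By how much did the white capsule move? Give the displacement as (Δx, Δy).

(-3.0, -0.5)

The white capsule was at about (4.6, 1.6) and moved to about (1.6, 1.1).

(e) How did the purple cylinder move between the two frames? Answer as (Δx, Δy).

(-0.4, -3.0)

From the two frames, the purple cylinder sits at roughly (13.0, 7.4) before and (12.6, 4.4) after.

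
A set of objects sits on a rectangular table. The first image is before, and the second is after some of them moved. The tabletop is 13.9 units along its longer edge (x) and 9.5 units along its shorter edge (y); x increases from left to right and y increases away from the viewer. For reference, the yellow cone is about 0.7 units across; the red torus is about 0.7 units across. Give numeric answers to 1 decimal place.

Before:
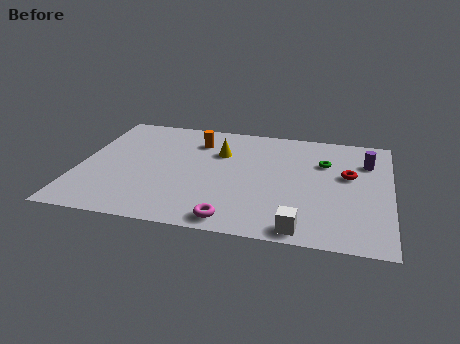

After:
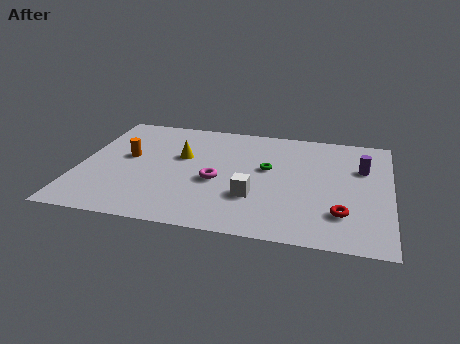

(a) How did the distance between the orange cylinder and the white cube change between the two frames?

-1.9

The distance was about 8.1 in the first image and 6.2 in the second, so they moved 1.9 units closer together.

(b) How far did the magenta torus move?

3.1

From (7.1, 1.0) to (6.2, 4.0), the magenta torus covered √(0.9² + 3.0²) ≈ 3.1 units.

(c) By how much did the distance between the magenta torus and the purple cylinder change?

-1.4

They were about 8.2 units apart before and 6.8 after — 1.4 units closer together.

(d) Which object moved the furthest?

the orange cylinder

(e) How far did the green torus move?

2.7

From (10.9, 6.5) to (8.4, 5.5), the green torus covered √(2.5² + 1.0²) ≈ 2.7 units.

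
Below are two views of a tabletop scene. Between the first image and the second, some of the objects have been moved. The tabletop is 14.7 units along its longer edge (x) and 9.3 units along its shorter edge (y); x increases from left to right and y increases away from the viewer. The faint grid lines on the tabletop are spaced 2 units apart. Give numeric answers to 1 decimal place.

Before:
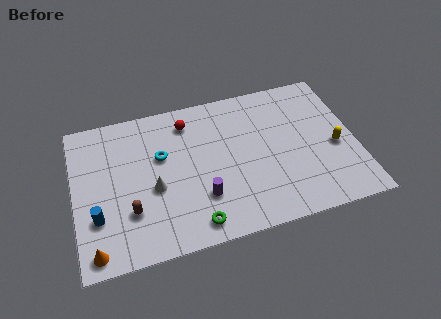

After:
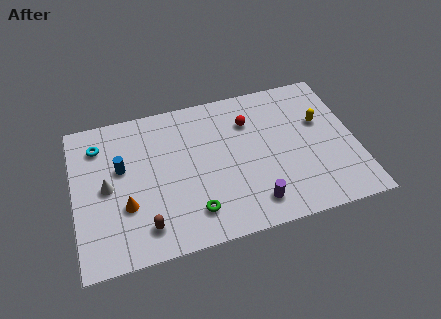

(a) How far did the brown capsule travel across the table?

1.3

From (2.8, 2.8) to (3.5, 1.7), the brown capsule covered √(0.7² + 1.1²) ≈ 1.3 units.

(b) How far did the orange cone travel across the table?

2.8

The orange cone was near (0.9, 1.0) before and (2.6, 3.2) after, so it travelled √(1.7² + 2.2²) ≈ 2.8 units.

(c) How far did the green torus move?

0.7

From (6.0, 1.2) to (6.0, 1.9), the green torus covered √(0.0² + 0.7²) ≈ 0.7 units.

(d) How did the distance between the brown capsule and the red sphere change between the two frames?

+1.9

Before: roughly 5.8 units apart; after: 7.7. That's 1.9 units further apart.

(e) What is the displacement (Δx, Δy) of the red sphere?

(3.2, -0.8)

The red sphere was at about (6.1, 7.6) and moved to about (9.3, 6.8).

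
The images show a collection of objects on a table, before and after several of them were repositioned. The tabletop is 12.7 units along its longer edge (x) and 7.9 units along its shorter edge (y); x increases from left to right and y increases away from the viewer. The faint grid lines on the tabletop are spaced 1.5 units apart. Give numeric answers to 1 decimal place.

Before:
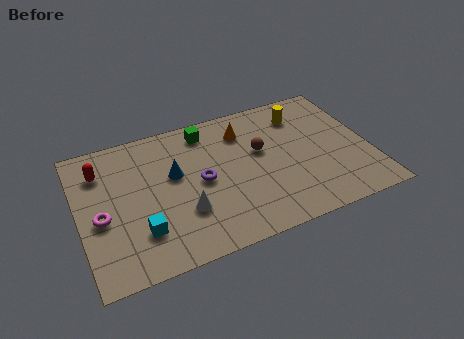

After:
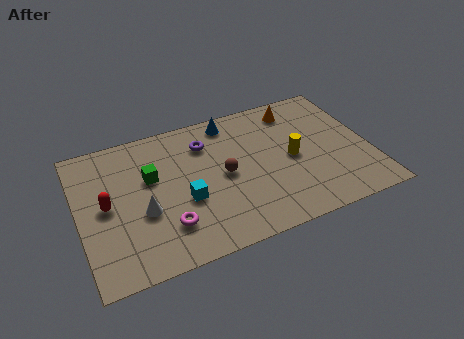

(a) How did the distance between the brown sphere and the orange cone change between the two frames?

+2.9

They were about 1.5 units apart before and 4.4 after — 2.9 units further apart.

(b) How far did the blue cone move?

3.5

The blue cone moved from about (4.2, 4.7) to (6.9, 6.9), a distance of √(2.7² + 2.2²) ≈ 3.5.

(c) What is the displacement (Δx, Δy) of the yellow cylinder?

(-0.7, -2.4)

The yellow cylinder was at about (10.0, 6.2) and moved to about (9.3, 3.8).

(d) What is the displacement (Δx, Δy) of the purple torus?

(0.4, 2.1)

The purple torus started near (5.3, 3.9) and ended near (5.7, 6.0).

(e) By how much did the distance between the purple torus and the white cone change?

+2.5

They were about 1.7 units apart before and 4.2 after — 2.5 units further apart.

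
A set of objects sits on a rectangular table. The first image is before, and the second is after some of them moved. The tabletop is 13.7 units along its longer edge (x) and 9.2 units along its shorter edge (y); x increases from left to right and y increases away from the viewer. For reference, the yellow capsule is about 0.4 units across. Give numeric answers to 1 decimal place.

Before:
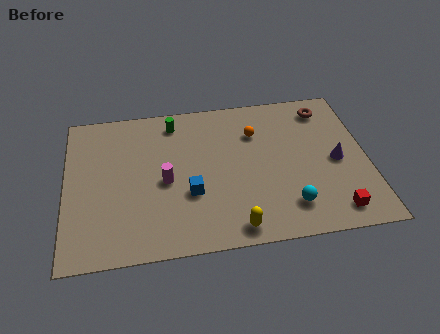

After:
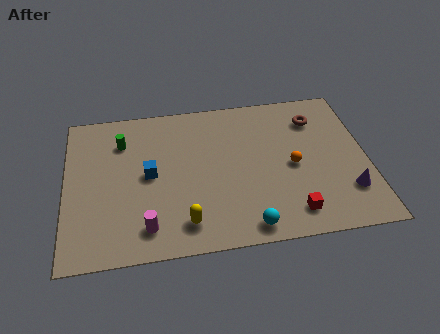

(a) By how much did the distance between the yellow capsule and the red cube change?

+0.3

They were about 4.5 units apart before and 4.8 after — 0.3 units further apart.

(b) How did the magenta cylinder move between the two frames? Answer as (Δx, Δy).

(-0.9, -2.6)

The magenta cylinder started near (4.5, 4.2) and ended near (3.6, 1.6).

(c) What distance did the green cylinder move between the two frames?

2.6

The green cylinder was near (5.0, 7.8) before and (2.6, 6.9) after, so it travelled √(2.4² + 0.9²) ≈ 2.6 units.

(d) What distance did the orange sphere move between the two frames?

2.8

The orange sphere was near (8.7, 6.6) before and (10.3, 4.3) after, so it travelled √(1.6² + 2.3²) ≈ 2.8 units.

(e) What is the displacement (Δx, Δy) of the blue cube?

(-1.8, 1.4)

The blue cube started near (5.6, 3.3) and ended near (3.8, 4.7).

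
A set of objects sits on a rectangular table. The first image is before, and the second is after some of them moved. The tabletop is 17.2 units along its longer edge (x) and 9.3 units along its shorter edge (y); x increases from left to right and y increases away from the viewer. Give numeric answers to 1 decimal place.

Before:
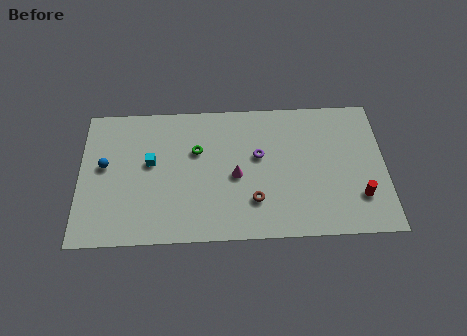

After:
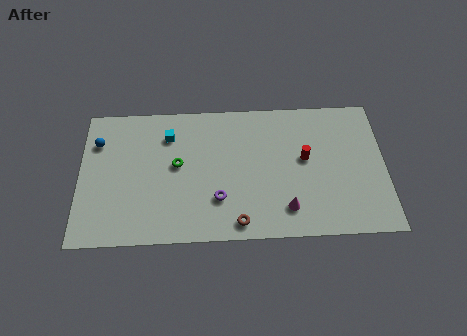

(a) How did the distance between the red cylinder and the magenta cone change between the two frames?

-3.6

They were about 7.1 units apart before and 3.5 after — 3.6 units closer together.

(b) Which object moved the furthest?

the red cylinder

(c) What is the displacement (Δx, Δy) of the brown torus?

(-0.9, -1.4)

The brown torus was at about (9.8, 2.5) and moved to about (8.9, 1.1).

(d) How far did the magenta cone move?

3.6

The magenta cone moved from about (8.8, 4.2) to (11.6, 1.9), a distance of √(2.8² + 2.3²) ≈ 3.6.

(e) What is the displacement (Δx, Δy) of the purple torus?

(-2.3, -2.8)

The purple torus started near (10.1, 5.5) and ended near (7.8, 2.7).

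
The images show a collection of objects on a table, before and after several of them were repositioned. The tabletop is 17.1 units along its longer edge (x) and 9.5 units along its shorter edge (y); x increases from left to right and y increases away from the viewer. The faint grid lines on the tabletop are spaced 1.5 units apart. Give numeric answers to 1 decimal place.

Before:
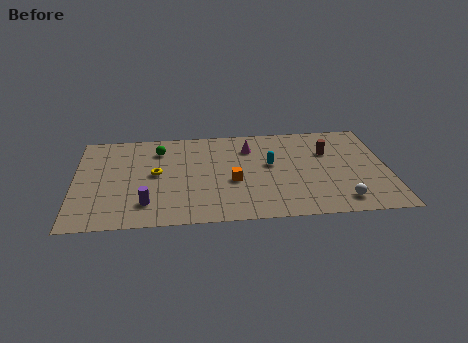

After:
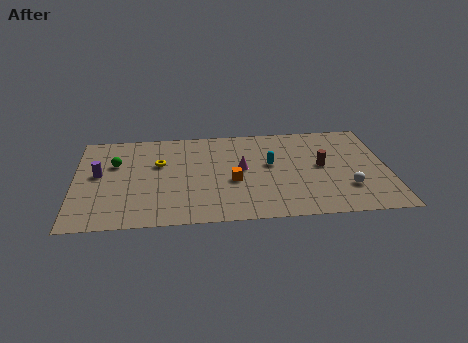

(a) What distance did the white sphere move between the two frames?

1.3

The white sphere was near (14.4, 1.5) before and (14.8, 2.7) after, so it travelled √(0.4² + 1.2²) ≈ 1.3 units.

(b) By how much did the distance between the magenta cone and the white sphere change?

-1.3

Before: roughly 7.5 units apart; after: 6.2. That's 1.3 units closer together.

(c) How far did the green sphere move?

2.7

The green sphere moved from about (4.6, 7.4) to (2.2, 6.2), a distance of √(2.4² + 1.2²) ≈ 2.7.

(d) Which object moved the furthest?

the purple cylinder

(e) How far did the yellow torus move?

1.0

From (4.4, 5.0) to (4.6, 6.0), the yellow torus covered √(0.2² + 1.0²) ≈ 1.0 units.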